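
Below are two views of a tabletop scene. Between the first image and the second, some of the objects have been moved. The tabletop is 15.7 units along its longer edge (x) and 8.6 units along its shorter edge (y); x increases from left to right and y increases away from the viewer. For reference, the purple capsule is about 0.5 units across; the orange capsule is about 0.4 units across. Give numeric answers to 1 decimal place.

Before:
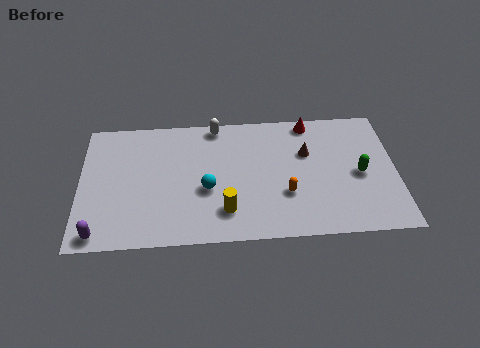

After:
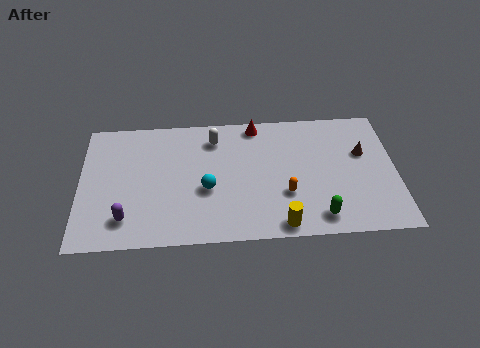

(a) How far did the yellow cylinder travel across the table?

2.9

The yellow cylinder was near (7.2, 2.0) before and (9.9, 0.9) after, so it travelled √(2.7² + 1.1²) ≈ 2.9 units.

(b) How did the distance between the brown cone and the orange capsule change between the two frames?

+1.7

Before: roughly 2.9 units apart; after: 4.6. That's 1.7 units further apart.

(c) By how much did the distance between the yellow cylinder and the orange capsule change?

-1.1

The distance was about 3.1 in the first image and 2.0 in the second, so they moved 1.1 units closer together.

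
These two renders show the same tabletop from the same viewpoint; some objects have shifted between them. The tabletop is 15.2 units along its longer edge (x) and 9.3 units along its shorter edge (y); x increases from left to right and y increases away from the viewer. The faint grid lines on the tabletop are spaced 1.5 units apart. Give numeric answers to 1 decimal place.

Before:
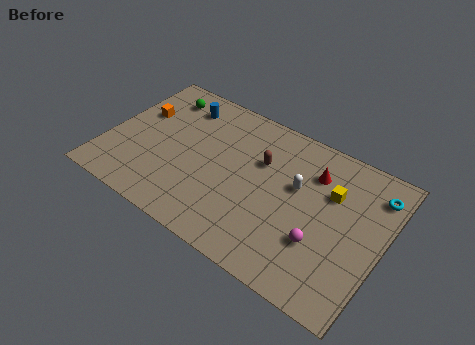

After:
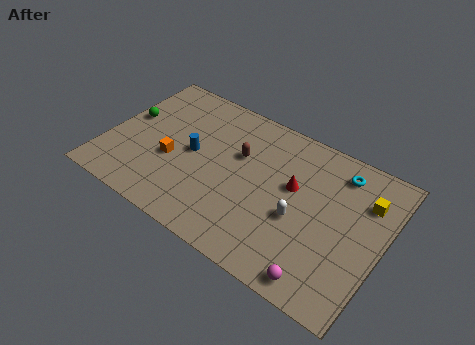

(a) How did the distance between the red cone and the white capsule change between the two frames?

+0.3

They were about 1.5 units apart before and 1.8 after — 0.3 units further apart.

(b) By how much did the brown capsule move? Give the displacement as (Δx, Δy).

(-1.2, -0.2)

The brown capsule started near (8.3, 6.1) and ended near (7.1, 5.9).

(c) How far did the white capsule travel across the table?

1.8

From (10.4, 5.6) to (10.8, 3.8), the white capsule covered √(0.4² + 1.8²) ≈ 1.8 units.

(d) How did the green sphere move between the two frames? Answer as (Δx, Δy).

(-1.4, -2.3)

The green sphere started near (2.3, 7.6) and ended near (0.9, 5.3).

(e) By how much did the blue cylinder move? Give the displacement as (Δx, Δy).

(1.2, -2.8)

The blue cylinder started near (3.5, 7.5) and ended near (4.7, 4.7).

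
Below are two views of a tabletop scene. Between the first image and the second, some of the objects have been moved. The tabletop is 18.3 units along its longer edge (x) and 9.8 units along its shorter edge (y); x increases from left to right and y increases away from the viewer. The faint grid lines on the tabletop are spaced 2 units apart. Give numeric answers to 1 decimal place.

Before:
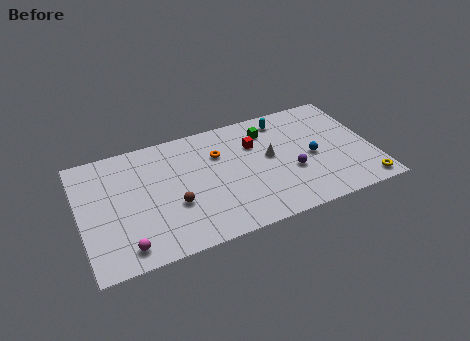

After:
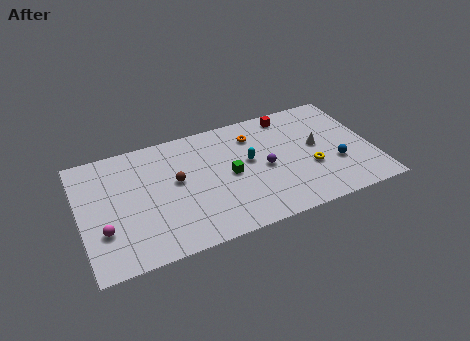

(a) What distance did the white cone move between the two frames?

3.0

From (11.9, 5.4) to (14.9, 5.3), the white cone covered √(3.0² + 0.1²) ≈ 3.0 units.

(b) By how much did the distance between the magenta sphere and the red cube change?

+3.2

The distance was about 10.2 in the first image and 13.4 in the second, so they moved 3.2 units further apart.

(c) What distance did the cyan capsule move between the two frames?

3.8

The cyan capsule was near (13.1, 8.3) before and (10.6, 5.5) after, so it travelled √(2.5² + 2.8²) ≈ 3.8 units.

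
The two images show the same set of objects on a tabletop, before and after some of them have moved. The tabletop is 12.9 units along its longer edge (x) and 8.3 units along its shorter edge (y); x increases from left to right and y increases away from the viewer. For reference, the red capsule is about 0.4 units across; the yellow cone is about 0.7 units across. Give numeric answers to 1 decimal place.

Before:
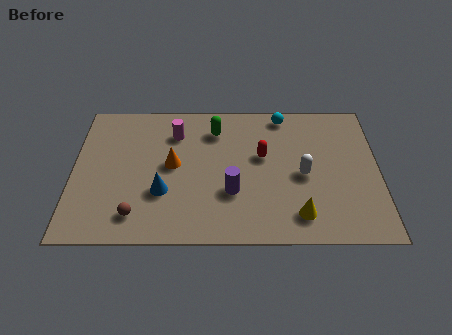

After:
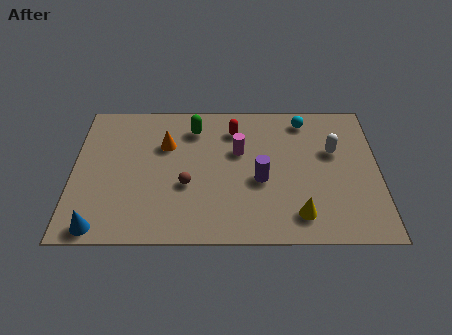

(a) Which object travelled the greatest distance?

the blue cone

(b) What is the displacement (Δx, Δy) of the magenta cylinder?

(2.7, -1.1)

From the two frames, the magenta cylinder sits at roughly (4.3, 6.3) before and (7.0, 5.2) after.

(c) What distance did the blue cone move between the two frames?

3.3

The blue cone was near (3.8, 2.8) before and (1.2, 0.8) after, so it travelled √(2.6² + 2.0²) ≈ 3.3 units.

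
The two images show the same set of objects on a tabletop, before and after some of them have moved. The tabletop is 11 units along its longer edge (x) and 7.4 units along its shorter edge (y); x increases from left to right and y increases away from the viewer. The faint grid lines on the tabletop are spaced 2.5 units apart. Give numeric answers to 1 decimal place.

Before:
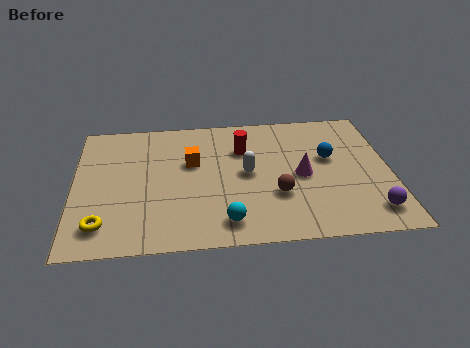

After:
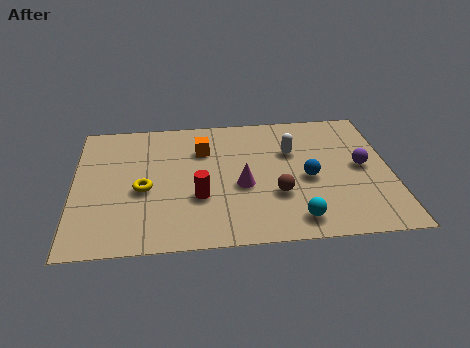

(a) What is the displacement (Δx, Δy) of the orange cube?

(0.4, 0.7)

From the two frames, the orange cube sits at roughly (4.1, 4.6) before and (4.5, 5.3) after.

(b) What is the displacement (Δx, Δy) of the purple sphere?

(-0.2, 2.5)

From the two frames, the purple sphere sits at roughly (10.2, 1.3) before and (10.0, 3.8) after.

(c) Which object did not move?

the brown sphere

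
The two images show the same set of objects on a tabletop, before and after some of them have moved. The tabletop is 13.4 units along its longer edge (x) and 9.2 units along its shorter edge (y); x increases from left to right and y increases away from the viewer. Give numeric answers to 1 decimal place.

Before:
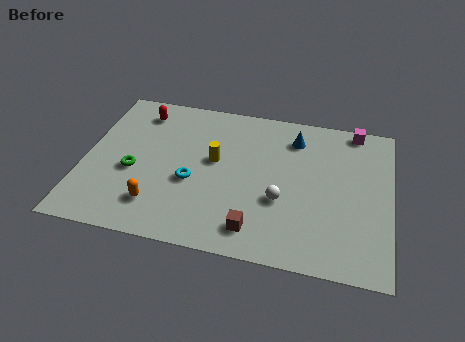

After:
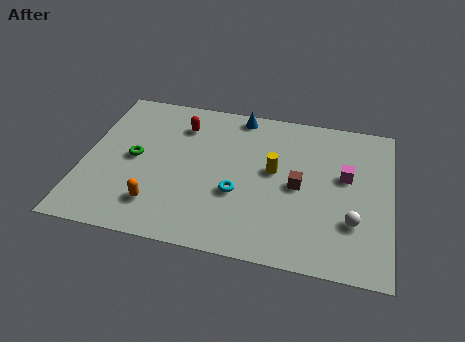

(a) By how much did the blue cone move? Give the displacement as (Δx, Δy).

(-2.5, 1.0)

From the two frames, the blue cone sits at roughly (9.1, 7.3) before and (6.6, 8.3) after.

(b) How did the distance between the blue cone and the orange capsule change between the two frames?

-0.7

They were about 7.8 units apart before and 7.1 after — 0.7 units closer together.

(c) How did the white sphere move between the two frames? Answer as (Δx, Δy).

(3.1, -0.6)

From the two frames, the white sphere sits at roughly (8.7, 3.4) before and (11.8, 2.8) after.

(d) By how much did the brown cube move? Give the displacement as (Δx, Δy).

(1.7, 2.9)

The brown cube started near (7.7, 1.5) and ended near (9.4, 4.4).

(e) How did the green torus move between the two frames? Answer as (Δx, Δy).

(0.0, 0.8)

The green torus started near (2.2, 3.8) and ended near (2.2, 4.6).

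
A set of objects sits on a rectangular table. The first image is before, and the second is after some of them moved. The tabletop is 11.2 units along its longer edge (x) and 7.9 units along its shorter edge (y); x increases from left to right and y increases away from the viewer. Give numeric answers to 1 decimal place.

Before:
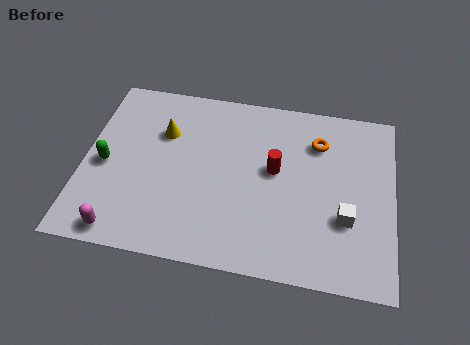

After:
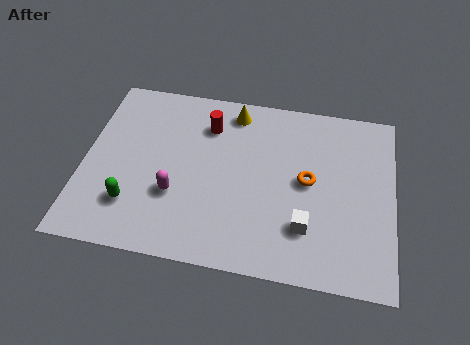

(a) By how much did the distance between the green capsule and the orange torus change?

-1.4

They were about 7.9 units apart before and 6.5 after — 1.4 units closer together.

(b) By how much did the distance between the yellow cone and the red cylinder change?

-3.0

Before: roughly 4.2 units apart; after: 1.2. That's 3.0 units closer together.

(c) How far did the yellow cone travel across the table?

2.9

The yellow cone was near (2.8, 5.4) before and (5.3, 6.8) after, so it travelled √(2.5² + 1.4²) ≈ 2.9 units.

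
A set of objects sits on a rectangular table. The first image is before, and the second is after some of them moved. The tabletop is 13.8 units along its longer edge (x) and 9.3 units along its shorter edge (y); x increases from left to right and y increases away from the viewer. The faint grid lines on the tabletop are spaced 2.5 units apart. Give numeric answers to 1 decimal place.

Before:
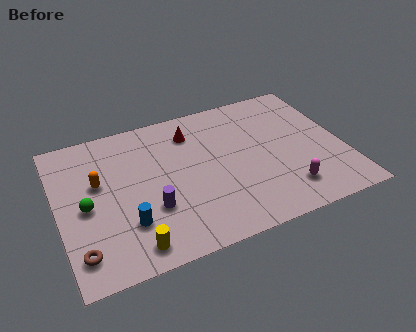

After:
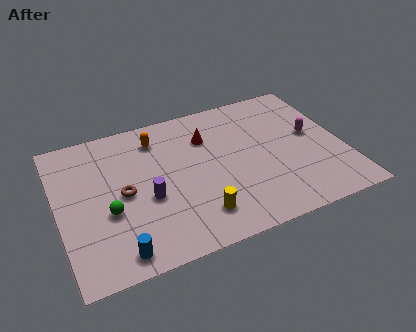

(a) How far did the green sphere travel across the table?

1.2

The green sphere was near (1.3, 4.3) before and (2.3, 3.6) after, so it travelled √(1.0² + 0.7²) ≈ 1.2 units.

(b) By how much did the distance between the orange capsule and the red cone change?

-2.5

The distance was about 5.0 in the first image and 2.5 in the second, so they moved 2.5 units closer together.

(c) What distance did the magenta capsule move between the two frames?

3.6

The magenta capsule moved from about (10.7, 1.9) to (12.4, 5.1), a distance of √(1.7² + 3.2²) ≈ 3.6.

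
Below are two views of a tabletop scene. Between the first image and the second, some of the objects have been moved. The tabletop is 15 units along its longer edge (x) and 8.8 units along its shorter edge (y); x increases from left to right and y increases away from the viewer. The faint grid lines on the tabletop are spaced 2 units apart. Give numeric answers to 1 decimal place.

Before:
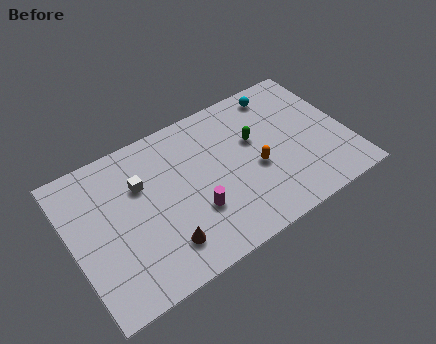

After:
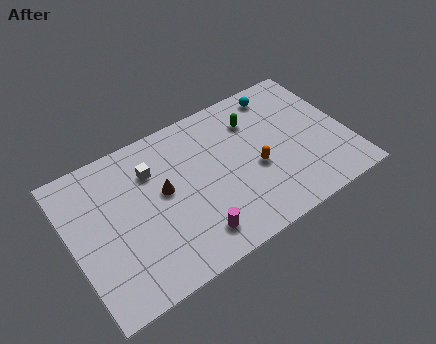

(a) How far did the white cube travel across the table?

0.9

The white cube moved from about (3.9, 5.9) to (4.6, 6.4), a distance of √(0.7² + 0.5²) ≈ 0.9.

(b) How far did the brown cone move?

3.0

The brown cone moved from about (4.5, 1.9) to (5.0, 4.9), a distance of √(0.5² + 3.0²) ≈ 3.0.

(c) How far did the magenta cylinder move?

1.3

The magenta cylinder was near (6.4, 2.9) before and (6.1, 1.6) after, so it travelled √(0.3² + 1.3²) ≈ 1.3 units.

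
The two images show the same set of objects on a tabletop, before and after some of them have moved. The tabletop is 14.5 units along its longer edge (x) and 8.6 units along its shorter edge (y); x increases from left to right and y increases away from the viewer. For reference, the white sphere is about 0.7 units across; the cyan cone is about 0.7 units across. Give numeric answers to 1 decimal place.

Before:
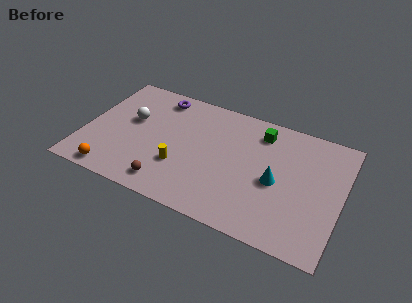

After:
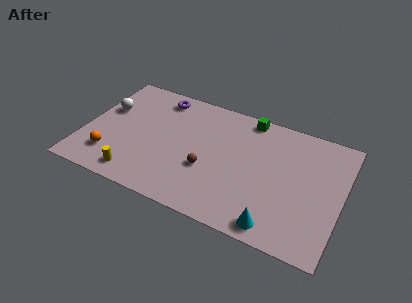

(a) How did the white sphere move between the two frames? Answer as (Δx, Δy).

(-1.5, 0.3)

From the two frames, the white sphere sits at roughly (2.5, 5.1) before and (1.0, 5.4) after.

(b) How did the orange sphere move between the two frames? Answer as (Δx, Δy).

(-0.3, 1.1)

The orange sphere was at about (2.0, 0.9) and moved to about (1.7, 2.0).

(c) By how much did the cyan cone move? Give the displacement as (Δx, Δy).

(0.3, -2.9)

The cyan cone was at about (10.9, 3.9) and moved to about (11.2, 1.0).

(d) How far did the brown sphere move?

2.8

From (5.1, 1.3) to (7.1, 3.2), the brown sphere covered √(2.0² + 1.9²) ≈ 2.8 units.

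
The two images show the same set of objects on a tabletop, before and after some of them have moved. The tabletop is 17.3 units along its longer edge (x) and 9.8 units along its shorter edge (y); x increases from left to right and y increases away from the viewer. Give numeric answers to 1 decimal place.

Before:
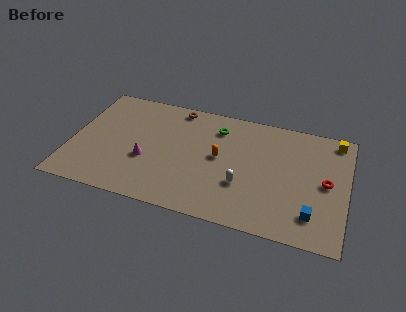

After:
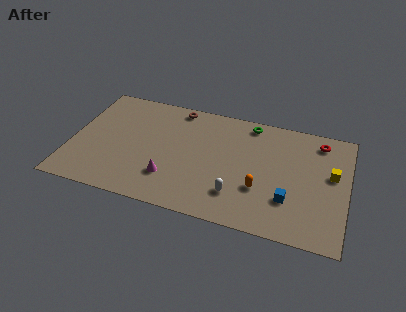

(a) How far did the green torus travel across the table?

2.2

From (9.0, 7.7) to (11.0, 8.7), the green torus covered √(2.0² + 1.0²) ≈ 2.2 units.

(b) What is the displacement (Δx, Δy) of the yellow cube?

(-0.1, -3.0)

The yellow cube started near (16.4, 8.7) and ended near (16.3, 5.7).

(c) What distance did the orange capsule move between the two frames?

3.3

The orange capsule moved from about (9.3, 5.2) to (12.0, 3.3), a distance of √(2.7² + 1.9²) ≈ 3.3.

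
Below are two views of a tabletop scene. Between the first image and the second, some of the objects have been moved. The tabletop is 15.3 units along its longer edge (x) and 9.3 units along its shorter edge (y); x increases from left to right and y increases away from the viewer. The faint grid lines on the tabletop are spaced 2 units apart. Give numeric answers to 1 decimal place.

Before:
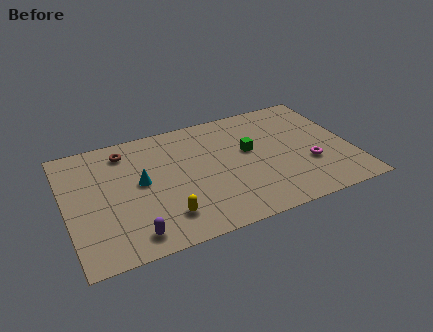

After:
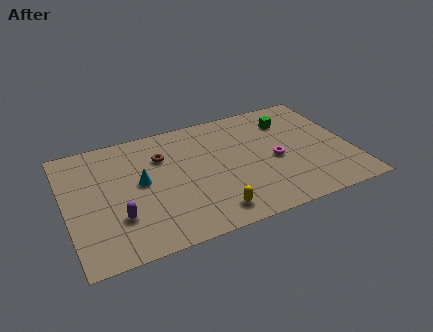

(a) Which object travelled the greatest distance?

the green cube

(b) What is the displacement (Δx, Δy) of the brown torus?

(1.9, -1.1)

From the two frames, the brown torus sits at roughly (3.4, 7.7) before and (5.3, 6.6) after.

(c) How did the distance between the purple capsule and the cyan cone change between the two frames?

-1.2

The distance was about 3.8 in the first image and 2.6 in the second, so they moved 1.2 units closer together.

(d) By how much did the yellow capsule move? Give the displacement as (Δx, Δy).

(2.4, -0.6)

The yellow capsule was at about (5.0, 2.0) and moved to about (7.4, 1.4).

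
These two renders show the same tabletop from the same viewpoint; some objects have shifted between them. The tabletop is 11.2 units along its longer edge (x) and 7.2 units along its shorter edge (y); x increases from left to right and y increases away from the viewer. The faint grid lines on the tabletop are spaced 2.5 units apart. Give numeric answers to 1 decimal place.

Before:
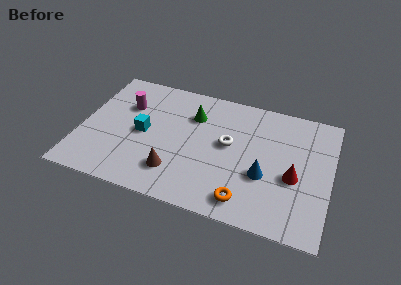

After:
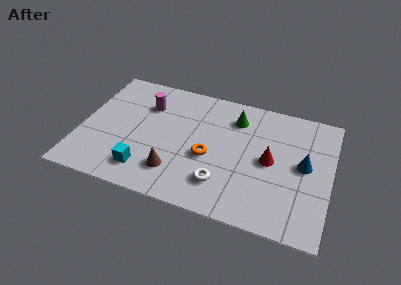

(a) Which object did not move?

the brown cone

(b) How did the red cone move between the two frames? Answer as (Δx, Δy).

(-1.1, 0.6)

From the two frames, the red cone sits at roughly (9.6, 3.0) before and (8.5, 3.6) after.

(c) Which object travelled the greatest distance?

the orange torus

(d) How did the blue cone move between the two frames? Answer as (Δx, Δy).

(1.7, 1.1)

The blue cone started near (8.3, 2.7) and ended near (10.0, 3.8).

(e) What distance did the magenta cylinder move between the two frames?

0.9

The magenta cylinder was near (1.9, 4.9) before and (2.8, 5.2) after, so it travelled √(0.9² + 0.3²) ≈ 0.9 units.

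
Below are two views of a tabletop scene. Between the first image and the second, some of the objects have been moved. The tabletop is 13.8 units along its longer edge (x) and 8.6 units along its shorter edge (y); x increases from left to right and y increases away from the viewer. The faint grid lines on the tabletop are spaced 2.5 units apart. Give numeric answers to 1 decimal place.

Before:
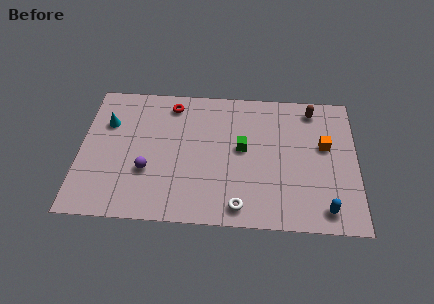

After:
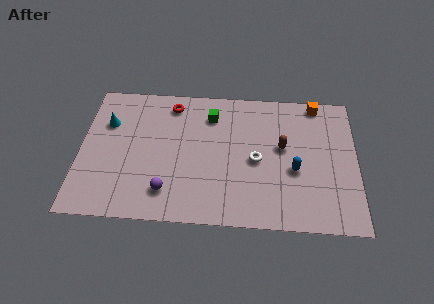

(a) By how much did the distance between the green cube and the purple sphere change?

+0.3

They were about 5.0 units apart before and 5.3 after — 0.3 units further apart.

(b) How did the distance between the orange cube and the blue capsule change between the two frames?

+0.5

They were about 3.9 units apart before and 4.4 after — 0.5 units further apart.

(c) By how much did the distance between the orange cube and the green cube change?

+1.3

They were about 4.1 units apart before and 5.4 after — 1.3 units further apart.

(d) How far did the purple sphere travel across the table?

1.6

From (3.4, 3.0) to (4.4, 1.8), the purple sphere covered √(1.0² + 1.2²) ≈ 1.6 units.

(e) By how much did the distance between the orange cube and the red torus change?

-0.7

They were about 8.0 units apart before and 7.3 after — 0.7 units closer together.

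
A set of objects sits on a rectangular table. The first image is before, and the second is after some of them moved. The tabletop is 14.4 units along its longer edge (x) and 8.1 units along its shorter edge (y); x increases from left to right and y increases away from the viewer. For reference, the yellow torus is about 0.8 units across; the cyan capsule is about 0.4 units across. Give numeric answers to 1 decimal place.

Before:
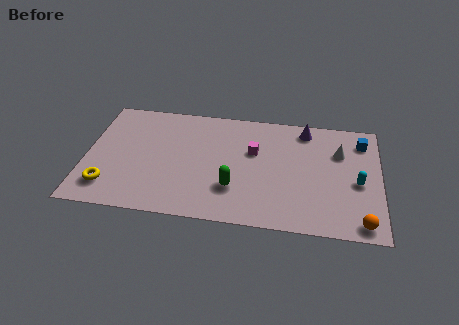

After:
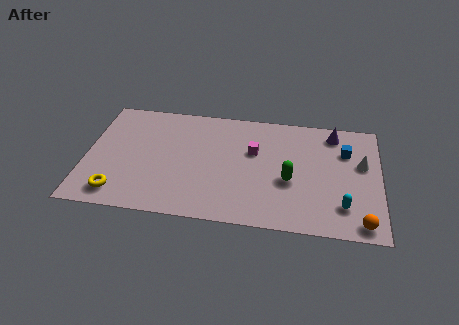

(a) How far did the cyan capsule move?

1.8

From (13.3, 3.6) to (12.6, 1.9), the cyan capsule covered √(0.7² + 1.7²) ≈ 1.8 units.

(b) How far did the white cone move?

1.3

The white cone moved from about (12.4, 5.6) to (13.5, 4.9), a distance of √(1.1² + 0.7²) ≈ 1.3.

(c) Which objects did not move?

the magenta cube and the orange sphere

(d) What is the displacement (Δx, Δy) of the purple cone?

(1.4, -0.1)

From the two frames, the purple cone sits at roughly (10.7, 7.0) before and (12.1, 6.9) after.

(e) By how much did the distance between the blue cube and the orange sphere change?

-0.7

Before: roughly 5.6 units apart; after: 4.9. That's 0.7 units closer together.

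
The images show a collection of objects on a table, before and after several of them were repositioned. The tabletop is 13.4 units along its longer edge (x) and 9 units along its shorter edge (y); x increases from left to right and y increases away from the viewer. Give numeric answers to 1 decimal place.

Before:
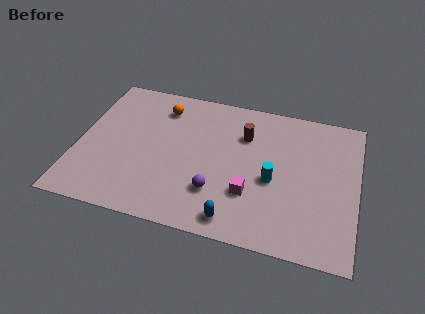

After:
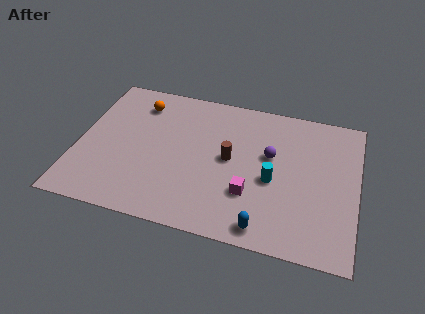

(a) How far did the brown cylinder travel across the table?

1.8

The brown cylinder was near (7.9, 6.4) before and (7.3, 4.7) after, so it travelled √(0.6² + 1.7²) ≈ 1.8 units.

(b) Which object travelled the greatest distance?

the purple sphere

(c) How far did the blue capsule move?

1.4

The blue capsule moved from about (7.8, 1.1) to (9.2, 1.0), a distance of √(1.4² + 0.1²) ≈ 1.4.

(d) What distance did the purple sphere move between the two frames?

3.8

The purple sphere was near (6.8, 2.5) before and (9.2, 5.4) after, so it travelled √(2.4² + 2.9²) ≈ 3.8 units.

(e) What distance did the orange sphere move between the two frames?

1.1

From (3.8, 7.2) to (2.7, 7.2), the orange sphere covered √(1.1² + 0.0²) ≈ 1.1 units.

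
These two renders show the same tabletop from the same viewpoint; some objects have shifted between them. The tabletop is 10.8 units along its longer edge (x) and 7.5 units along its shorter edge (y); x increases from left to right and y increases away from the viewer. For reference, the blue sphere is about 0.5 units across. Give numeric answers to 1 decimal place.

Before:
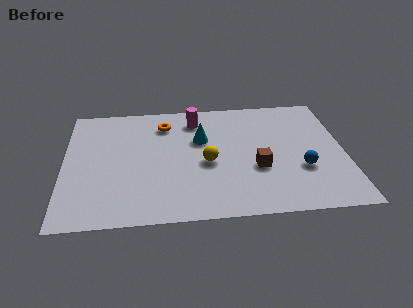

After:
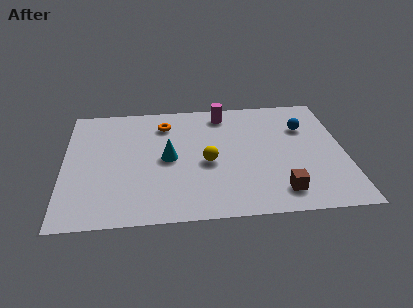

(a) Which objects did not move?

the yellow sphere and the orange torus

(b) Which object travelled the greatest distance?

the blue sphere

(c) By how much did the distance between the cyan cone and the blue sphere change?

+1.1

Before: roughly 4.4 units apart; after: 5.5. That's 1.1 units further apart.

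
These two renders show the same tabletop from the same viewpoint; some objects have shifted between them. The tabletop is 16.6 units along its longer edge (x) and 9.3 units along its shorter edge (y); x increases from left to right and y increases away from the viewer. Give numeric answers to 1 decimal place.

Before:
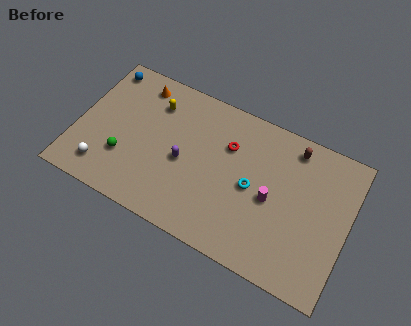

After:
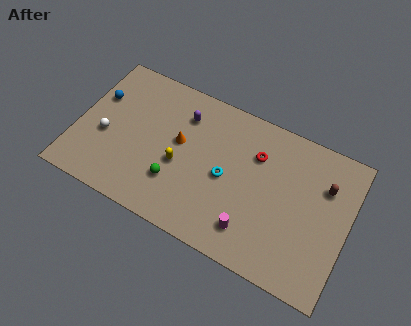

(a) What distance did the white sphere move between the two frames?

2.1

The white sphere was near (2.0, 1.7) before and (1.8, 3.8) after, so it travelled √(0.2² + 2.1²) ≈ 2.1 units.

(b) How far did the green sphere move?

3.2

From (3.1, 2.9) to (6.3, 2.7), the green sphere covered √(3.2² + 0.2²) ≈ 3.2 units.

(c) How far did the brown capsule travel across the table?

2.6

From (12.9, 8.0) to (15.0, 6.5), the brown capsule covered √(2.1² + 1.5²) ≈ 2.6 units.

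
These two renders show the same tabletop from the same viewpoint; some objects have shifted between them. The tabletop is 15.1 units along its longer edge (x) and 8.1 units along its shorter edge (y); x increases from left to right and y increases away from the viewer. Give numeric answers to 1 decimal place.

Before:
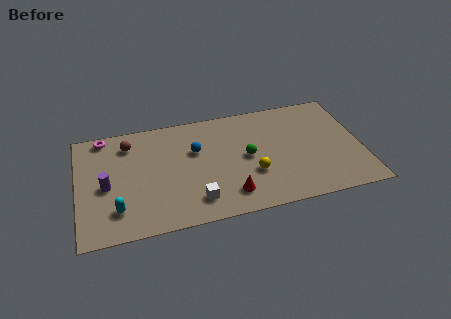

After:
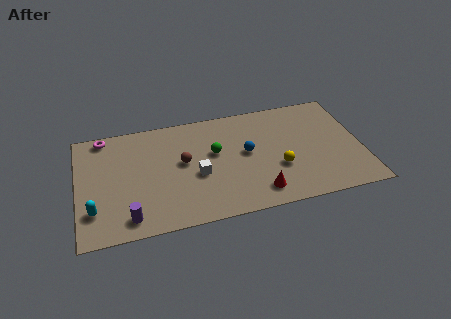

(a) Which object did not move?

the magenta torus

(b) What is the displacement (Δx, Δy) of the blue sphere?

(2.7, -0.8)

The blue sphere started near (6.3, 5.2) and ended near (9.0, 4.4).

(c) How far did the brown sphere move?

3.4

From (2.8, 6.5) to (5.6, 4.5), the brown sphere covered √(2.8² + 2.0²) ≈ 3.4 units.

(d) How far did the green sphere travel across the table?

1.8

From (9.0, 4.1) to (7.3, 4.8), the green sphere covered √(1.7² + 0.7²) ≈ 1.8 units.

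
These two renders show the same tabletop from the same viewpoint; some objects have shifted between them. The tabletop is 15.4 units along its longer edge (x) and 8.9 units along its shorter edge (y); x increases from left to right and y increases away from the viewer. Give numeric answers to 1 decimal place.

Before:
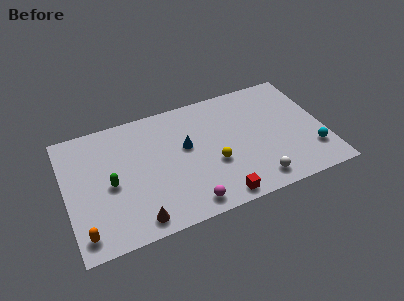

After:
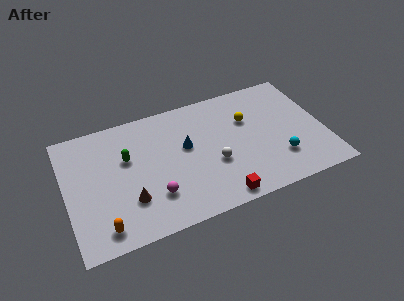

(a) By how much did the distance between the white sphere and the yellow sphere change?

+0.3

The distance was about 3.1 in the first image and 3.4 in the second, so they moved 0.3 units further apart.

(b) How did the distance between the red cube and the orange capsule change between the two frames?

-1.1

Before: roughly 7.9 units apart; after: 6.8. That's 1.1 units closer together.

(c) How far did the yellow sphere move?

3.4

The yellow sphere was near (8.7, 3.4) before and (11.0, 5.9) after, so it travelled √(2.3² + 2.5²) ≈ 3.4 units.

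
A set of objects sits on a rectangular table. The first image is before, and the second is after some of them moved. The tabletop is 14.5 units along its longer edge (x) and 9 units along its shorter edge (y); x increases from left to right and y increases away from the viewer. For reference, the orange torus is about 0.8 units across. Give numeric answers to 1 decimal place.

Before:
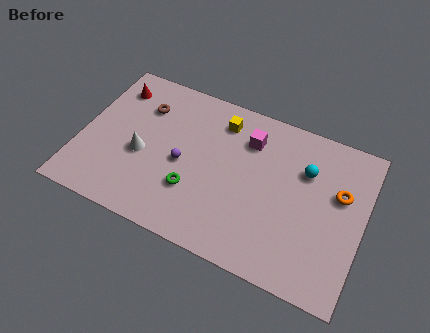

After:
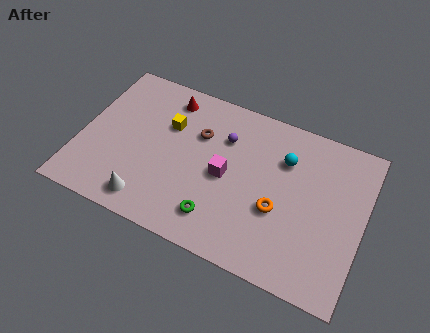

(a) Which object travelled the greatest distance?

the orange torus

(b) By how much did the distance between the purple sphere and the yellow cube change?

-0.7

Before: roughly 3.6 units apart; after: 2.9. That's 0.7 units closer together.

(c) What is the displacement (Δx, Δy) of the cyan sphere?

(-1.1, 0.2)

The cyan sphere started near (11.4, 6.2) and ended near (10.3, 6.4).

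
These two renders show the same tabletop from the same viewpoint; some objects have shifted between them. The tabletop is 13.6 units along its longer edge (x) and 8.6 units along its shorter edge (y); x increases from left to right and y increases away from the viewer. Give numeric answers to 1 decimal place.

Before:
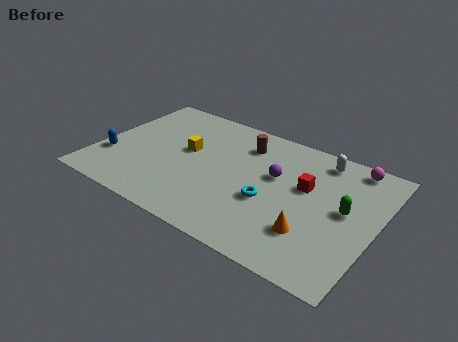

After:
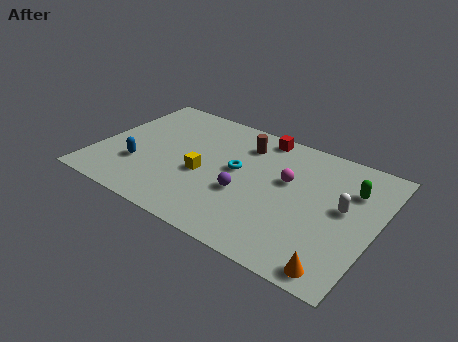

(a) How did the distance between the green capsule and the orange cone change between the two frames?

+2.6

The distance was about 2.6 in the first image and 5.2 in the second, so they moved 2.6 units further apart.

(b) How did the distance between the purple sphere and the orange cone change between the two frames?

+1.9

Before: roughly 3.6 units apart; after: 5.5. That's 1.9 units further apart.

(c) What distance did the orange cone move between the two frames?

2.1

The orange cone moved from about (10.8, 2.4) to (12.3, 0.9), a distance of √(1.5² + 1.5²) ≈ 2.1.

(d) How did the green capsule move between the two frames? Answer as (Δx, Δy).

(0.1, 1.5)

The green capsule started near (12.1, 4.6) and ended near (12.2, 6.1).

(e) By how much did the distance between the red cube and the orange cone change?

+5.4

The distance was about 2.9 in the first image and 8.3 in the second, so they moved 5.4 units further apart.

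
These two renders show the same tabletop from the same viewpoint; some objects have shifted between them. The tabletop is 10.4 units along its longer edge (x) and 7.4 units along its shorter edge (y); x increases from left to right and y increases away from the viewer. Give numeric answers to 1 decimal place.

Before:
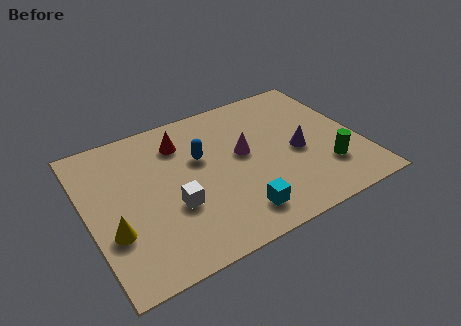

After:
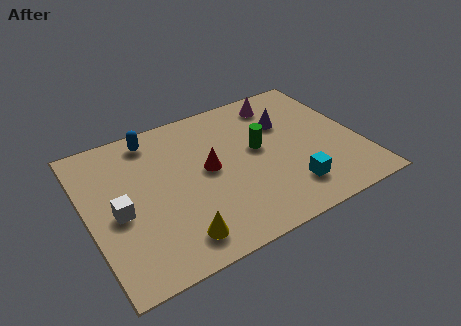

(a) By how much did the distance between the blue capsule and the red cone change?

+1.8

Before: roughly 1.3 units apart; after: 3.1. That's 1.8 units further apart.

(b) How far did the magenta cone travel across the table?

2.8

The magenta cone moved from about (6.0, 4.1) to (7.8, 6.2), a distance of √(1.8² + 2.1²) ≈ 2.8.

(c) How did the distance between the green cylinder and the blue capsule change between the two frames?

-0.8

Before: roughly 5.2 units apart; after: 4.4. That's 0.8 units closer together.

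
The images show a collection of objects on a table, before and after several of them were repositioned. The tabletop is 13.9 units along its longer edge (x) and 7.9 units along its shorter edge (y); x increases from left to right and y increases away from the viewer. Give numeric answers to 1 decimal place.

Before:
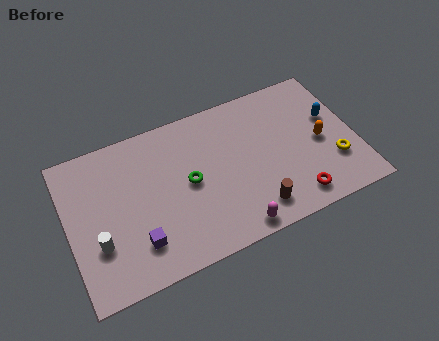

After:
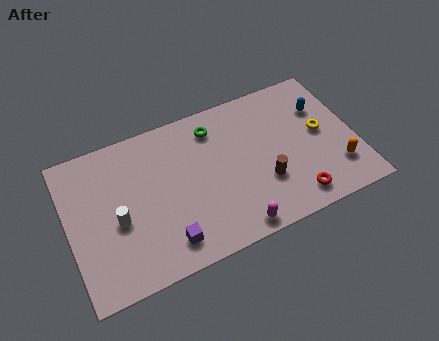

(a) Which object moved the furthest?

the green torus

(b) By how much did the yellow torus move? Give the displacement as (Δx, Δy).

(-0.4, 1.8)

The yellow torus was at about (12.7, 2.4) and moved to about (12.3, 4.2).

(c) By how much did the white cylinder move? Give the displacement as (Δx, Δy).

(1.0, 0.8)

From the two frames, the white cylinder sits at roughly (1.3, 2.6) before and (2.3, 3.4) after.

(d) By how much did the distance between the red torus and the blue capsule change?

+0.4

They were about 4.3 units apart before and 4.7 after — 0.4 units further apart.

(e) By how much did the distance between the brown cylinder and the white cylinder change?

-0.5

Before: roughly 7.5 units apart; after: 7.0. That's 0.5 units closer together.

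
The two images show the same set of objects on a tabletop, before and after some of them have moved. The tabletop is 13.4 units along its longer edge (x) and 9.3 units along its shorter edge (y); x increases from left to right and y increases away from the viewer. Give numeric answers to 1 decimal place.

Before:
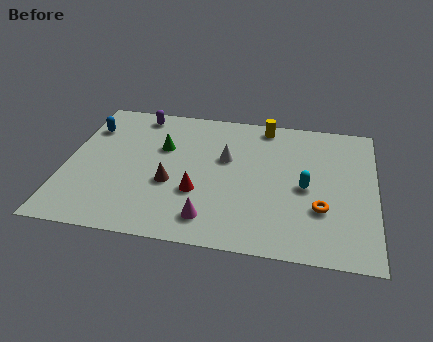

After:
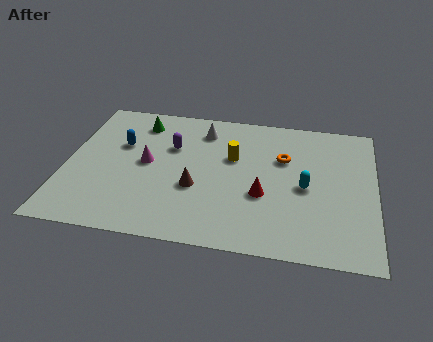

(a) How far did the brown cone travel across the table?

1.1

The brown cone was near (4.6, 3.6) before and (5.7, 3.5) after, so it travelled √(1.1² + 0.1²) ≈ 1.1 units.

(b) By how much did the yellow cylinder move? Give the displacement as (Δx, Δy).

(-1.3, -2.5)

From the two frames, the yellow cylinder sits at roughly (8.5, 8.3) before and (7.2, 5.8) after.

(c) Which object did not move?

the cyan capsule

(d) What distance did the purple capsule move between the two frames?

2.6

From (2.9, 8.2) to (4.5, 6.1), the purple capsule covered √(1.6² + 2.1²) ≈ 2.6 units.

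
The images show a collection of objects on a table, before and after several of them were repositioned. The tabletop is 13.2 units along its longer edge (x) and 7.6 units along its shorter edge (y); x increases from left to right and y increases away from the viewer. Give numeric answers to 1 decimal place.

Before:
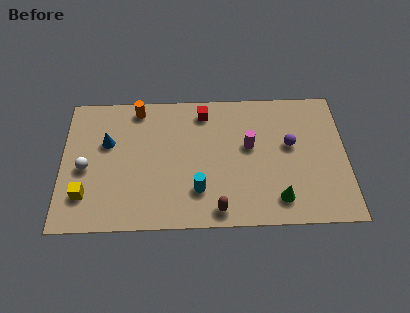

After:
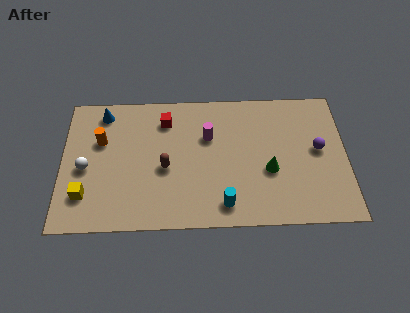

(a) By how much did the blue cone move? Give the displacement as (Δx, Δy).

(-0.2, 1.7)

The blue cone started near (2.1, 4.8) and ended near (1.9, 6.5).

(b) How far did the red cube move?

1.8

The red cube moved from about (6.6, 6.4) to (4.8, 6.0), a distance of √(1.8² + 0.4²) ≈ 1.8.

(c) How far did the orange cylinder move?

2.5

From (3.5, 6.7) to (1.8, 4.9), the orange cylinder covered √(1.7² + 1.8²) ≈ 2.5 units.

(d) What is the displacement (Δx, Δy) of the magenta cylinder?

(-1.9, 0.6)

From the two frames, the magenta cylinder sits at roughly (8.7, 4.4) before and (6.8, 5.0) after.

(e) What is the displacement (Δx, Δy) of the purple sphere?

(1.3, -0.3)

The purple sphere started near (10.6, 4.4) and ended near (11.9, 4.1).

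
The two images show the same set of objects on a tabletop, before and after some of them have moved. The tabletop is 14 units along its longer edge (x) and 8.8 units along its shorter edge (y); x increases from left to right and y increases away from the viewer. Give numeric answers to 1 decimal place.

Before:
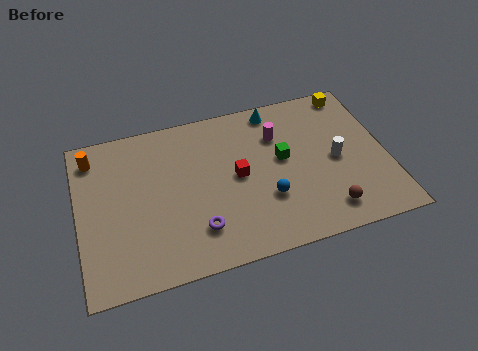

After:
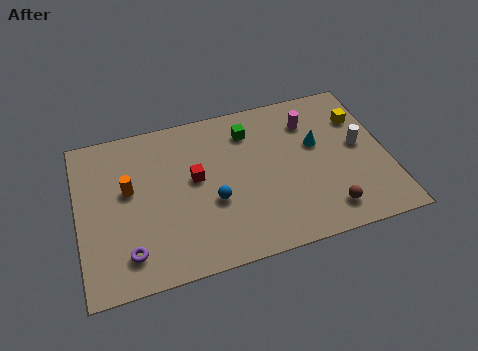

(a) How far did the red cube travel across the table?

1.9

From (7.2, 4.5) to (5.3, 4.9), the red cube covered √(1.9² + 0.4²) ≈ 1.9 units.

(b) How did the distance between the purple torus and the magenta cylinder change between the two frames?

+4.1

Before: roughly 5.8 units apart; after: 9.9. That's 4.1 units further apart.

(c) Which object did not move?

the brown sphere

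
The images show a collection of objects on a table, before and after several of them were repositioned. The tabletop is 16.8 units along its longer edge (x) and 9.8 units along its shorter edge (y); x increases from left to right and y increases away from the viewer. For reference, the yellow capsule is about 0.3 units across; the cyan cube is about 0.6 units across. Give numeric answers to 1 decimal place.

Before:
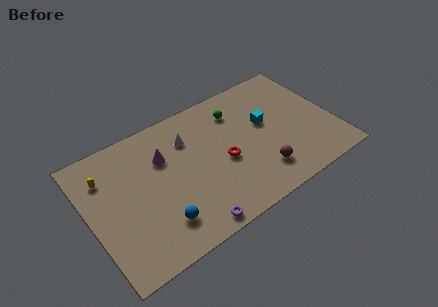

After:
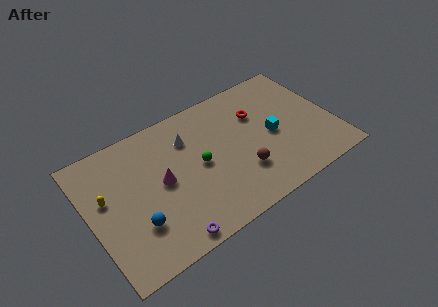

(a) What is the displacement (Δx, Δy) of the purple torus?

(-1.6, 0.0)

The purple torus started near (6.2, 0.9) and ended near (4.6, 0.9).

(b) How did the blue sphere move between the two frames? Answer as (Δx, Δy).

(-1.5, 0.7)

From the two frames, the blue sphere sits at roughly (4.3, 2.2) before and (2.8, 2.9) after.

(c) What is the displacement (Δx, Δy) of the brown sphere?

(-1.2, 0.7)

The brown sphere started near (11.3, 2.2) and ended near (10.1, 2.9).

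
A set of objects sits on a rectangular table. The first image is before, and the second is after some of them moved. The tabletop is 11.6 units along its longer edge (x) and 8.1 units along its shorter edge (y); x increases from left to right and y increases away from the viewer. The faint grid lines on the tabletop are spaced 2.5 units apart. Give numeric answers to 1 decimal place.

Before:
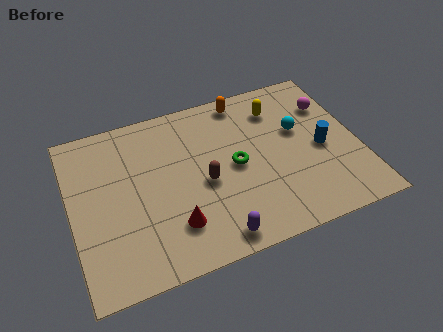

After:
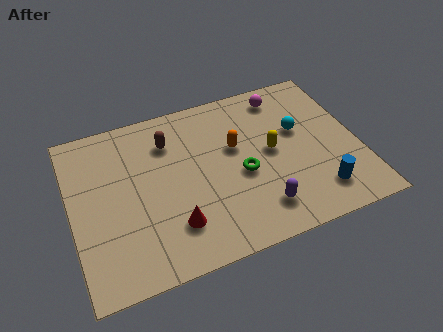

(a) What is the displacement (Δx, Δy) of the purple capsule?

(1.9, 0.7)

From the two frames, the purple capsule sits at roughly (5.4, 0.9) before and (7.3, 1.6) after.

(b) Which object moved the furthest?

the brown capsule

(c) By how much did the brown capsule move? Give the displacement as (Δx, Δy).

(-1.2, 2.5)

From the two frames, the brown capsule sits at roughly (5.3, 3.6) before and (4.1, 6.1) after.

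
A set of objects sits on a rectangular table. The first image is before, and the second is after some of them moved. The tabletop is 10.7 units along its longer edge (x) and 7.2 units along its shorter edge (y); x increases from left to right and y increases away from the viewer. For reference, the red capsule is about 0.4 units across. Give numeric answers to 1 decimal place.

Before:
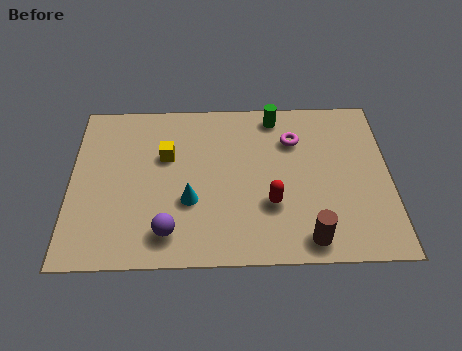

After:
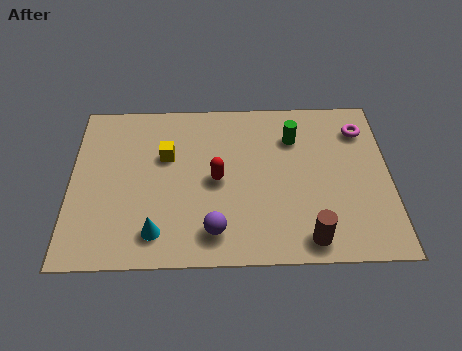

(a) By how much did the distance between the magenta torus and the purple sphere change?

+0.9

They were about 5.7 units apart before and 6.6 after — 0.9 units further apart.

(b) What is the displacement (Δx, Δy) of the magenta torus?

(2.3, 0.4)

From the two frames, the magenta torus sits at roughly (7.5, 5.2) before and (9.8, 5.6) after.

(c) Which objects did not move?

the brown cylinder and the yellow cube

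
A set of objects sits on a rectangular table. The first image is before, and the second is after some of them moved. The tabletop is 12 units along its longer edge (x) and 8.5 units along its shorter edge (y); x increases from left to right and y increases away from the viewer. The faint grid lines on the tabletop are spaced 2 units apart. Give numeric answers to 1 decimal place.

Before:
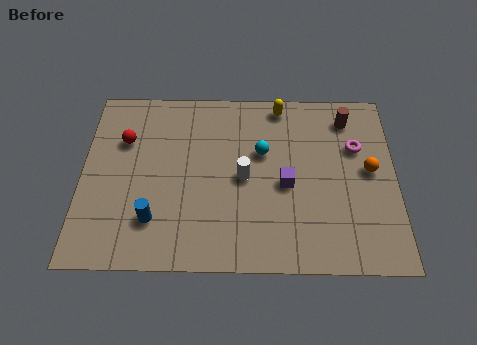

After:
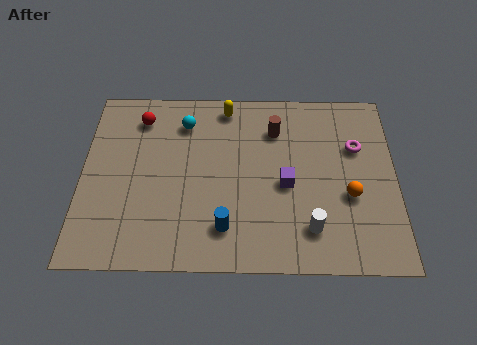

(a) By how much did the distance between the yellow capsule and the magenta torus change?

+1.8

The distance was about 3.5 in the first image and 5.3 in the second, so they moved 1.8 units further apart.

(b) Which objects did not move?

the purple cube and the magenta torus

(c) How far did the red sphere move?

1.3

From (1.6, 5.8) to (2.2, 6.9), the red sphere covered √(0.6² + 1.1²) ≈ 1.3 units.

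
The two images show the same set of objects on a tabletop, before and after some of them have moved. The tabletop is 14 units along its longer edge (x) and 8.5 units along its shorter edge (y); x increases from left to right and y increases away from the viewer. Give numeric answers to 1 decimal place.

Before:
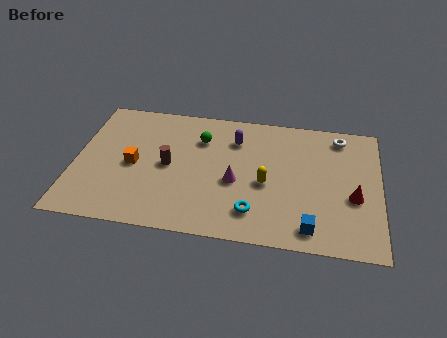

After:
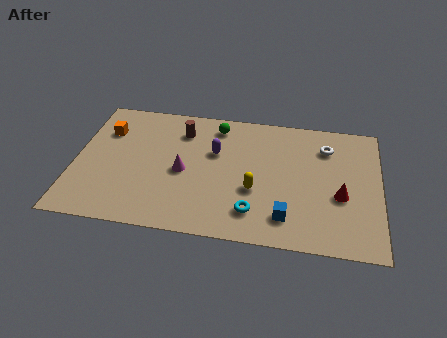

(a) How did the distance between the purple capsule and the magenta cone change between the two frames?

-0.7

They were about 2.8 units apart before and 2.1 after — 0.7 units closer together.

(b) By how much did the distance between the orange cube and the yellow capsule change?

+1.5

The distance was about 6.1 in the first image and 7.6 in the second, so they moved 1.5 units further apart.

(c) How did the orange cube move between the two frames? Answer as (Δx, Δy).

(-1.4, 2.1)

The orange cube started near (2.7, 4.0) and ended near (1.3, 6.1).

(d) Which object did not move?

the cyan torus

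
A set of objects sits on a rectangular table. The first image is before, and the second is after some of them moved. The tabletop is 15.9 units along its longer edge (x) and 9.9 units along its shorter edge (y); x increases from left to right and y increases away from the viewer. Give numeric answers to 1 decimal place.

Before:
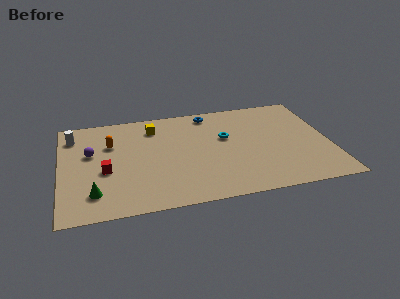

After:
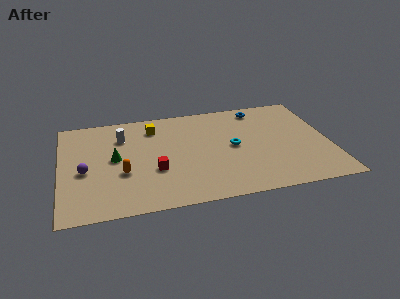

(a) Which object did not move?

the yellow cube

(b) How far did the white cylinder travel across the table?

3.0

From (0.8, 7.9) to (3.7, 7.3), the white cylinder covered √(2.9² + 0.6²) ≈ 3.0 units.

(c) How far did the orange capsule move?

3.1

From (3.0, 6.7) to (3.6, 3.7), the orange capsule covered √(0.6² + 3.0²) ≈ 3.1 units.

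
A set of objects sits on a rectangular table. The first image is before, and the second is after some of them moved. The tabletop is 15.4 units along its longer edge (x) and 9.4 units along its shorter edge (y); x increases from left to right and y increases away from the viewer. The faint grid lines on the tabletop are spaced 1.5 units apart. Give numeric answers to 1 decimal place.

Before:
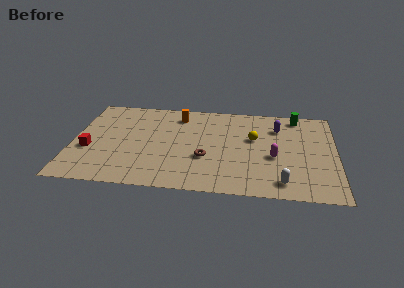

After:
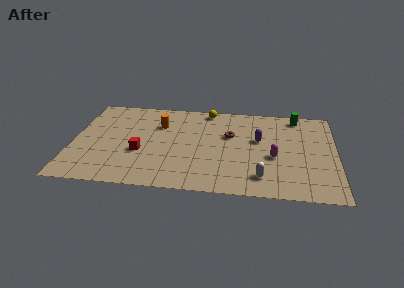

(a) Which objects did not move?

the magenta capsule and the green cylinder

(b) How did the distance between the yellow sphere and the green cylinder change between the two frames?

+1.7

Before: roughly 3.6 units apart; after: 5.3. That's 1.7 units further apart.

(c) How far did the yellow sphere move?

4.0

The yellow sphere was near (10.6, 5.7) before and (7.8, 8.5) after, so it travelled √(2.8² + 2.8²) ≈ 4.0 units.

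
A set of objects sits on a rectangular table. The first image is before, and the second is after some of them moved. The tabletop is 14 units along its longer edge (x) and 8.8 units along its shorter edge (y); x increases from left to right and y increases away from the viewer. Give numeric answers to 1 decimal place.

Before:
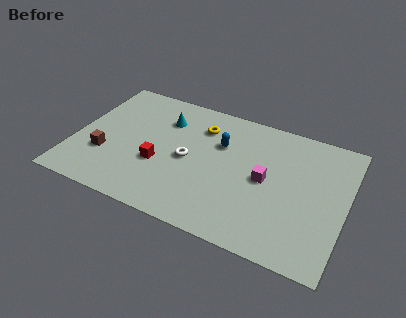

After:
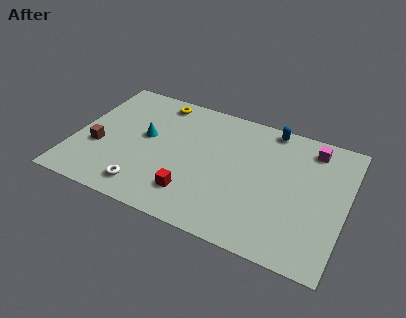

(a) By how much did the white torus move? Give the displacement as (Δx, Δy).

(-1.9, -2.8)

From the two frames, the white torus sits at roughly (5.9, 4.2) before and (4.0, 1.4) after.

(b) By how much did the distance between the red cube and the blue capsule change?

+3.0

The distance was about 3.9 in the first image and 6.9 in the second, so they moved 3.0 units further apart.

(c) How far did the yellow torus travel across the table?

2.6

The yellow torus moved from about (6.3, 6.7) to (3.9, 7.7), a distance of √(2.4² + 1.0²) ≈ 2.6.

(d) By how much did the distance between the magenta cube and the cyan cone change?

+2.9

They were about 5.9 units apart before and 8.8 after — 2.9 units further apart.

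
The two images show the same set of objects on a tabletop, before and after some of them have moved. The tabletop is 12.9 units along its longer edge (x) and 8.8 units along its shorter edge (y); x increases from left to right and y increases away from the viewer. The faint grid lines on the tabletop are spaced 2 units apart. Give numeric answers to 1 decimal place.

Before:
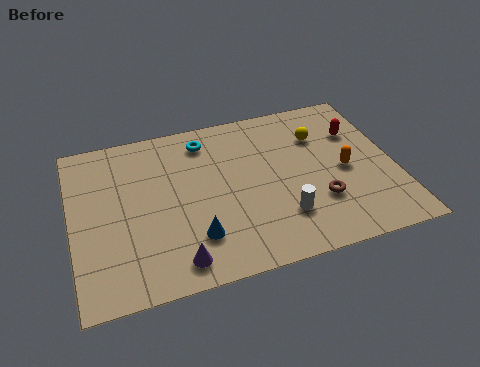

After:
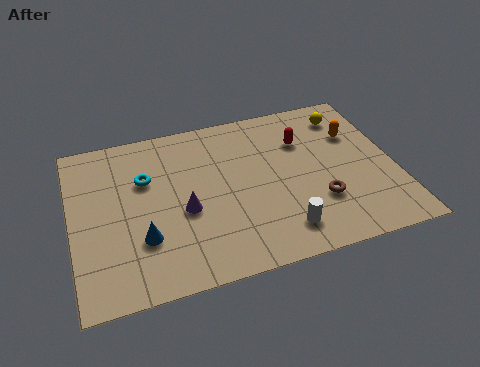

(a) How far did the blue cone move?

2.1

From (4.7, 2.2) to (2.7, 2.7), the blue cone covered √(2.0² + 0.5²) ≈ 2.1 units.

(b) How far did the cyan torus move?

2.9

The cyan torus moved from about (5.5, 7.3) to (3.0, 5.8), a distance of √(2.5² + 1.5²) ≈ 2.9.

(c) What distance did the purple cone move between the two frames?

2.5

The purple cone moved from about (3.9, 1.2) to (4.4, 3.7), a distance of √(0.5² + 2.5²) ≈ 2.5.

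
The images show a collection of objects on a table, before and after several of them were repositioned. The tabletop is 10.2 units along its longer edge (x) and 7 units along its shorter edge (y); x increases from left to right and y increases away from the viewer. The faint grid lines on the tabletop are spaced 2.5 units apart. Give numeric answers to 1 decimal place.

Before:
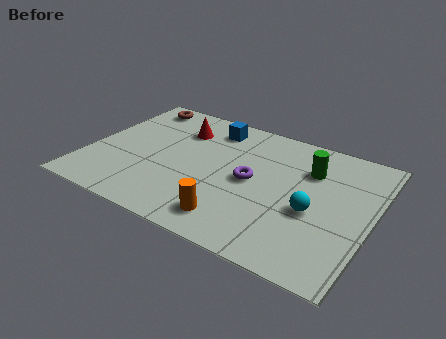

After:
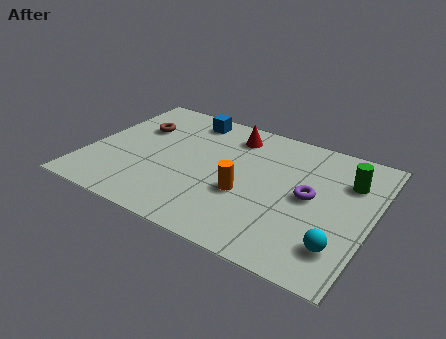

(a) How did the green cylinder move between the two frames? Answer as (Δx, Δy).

(1.4, 0.0)

The green cylinder started near (7.8, 5.0) and ended near (9.2, 5.0).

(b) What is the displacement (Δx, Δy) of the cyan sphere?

(1.1, -1.3)

The cyan sphere started near (8.2, 2.9) and ended near (9.3, 1.6).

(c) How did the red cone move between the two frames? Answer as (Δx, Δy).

(1.9, 0.5)

The red cone started near (3.0, 5.2) and ended near (4.9, 5.7).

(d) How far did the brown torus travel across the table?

1.4

The brown torus moved from about (1.2, 6.1) to (1.5, 4.7), a distance of √(0.3² + 1.4²) ≈ 1.4.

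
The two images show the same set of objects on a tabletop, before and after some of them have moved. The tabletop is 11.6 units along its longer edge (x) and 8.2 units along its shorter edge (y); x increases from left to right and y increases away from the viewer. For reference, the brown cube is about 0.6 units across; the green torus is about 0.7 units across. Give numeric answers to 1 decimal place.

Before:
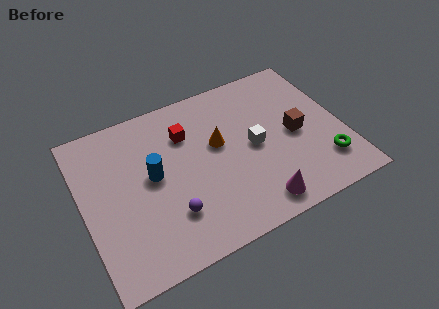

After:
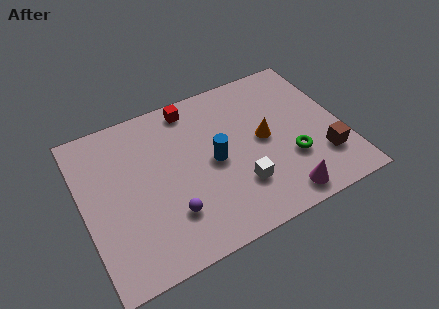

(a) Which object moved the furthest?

the blue cylinder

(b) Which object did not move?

the purple sphere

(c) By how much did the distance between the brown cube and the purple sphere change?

+0.8

They were about 6.1 units apart before and 6.9 after — 0.8 units further apart.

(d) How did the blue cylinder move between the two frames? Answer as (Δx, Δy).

(2.7, -0.4)

The blue cylinder was at about (3.1, 4.4) and moved to about (5.8, 4.0).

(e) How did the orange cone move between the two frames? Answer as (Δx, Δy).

(2.0, -0.6)

From the two frames, the orange cone sits at roughly (6.1, 4.8) before and (8.1, 4.2) after.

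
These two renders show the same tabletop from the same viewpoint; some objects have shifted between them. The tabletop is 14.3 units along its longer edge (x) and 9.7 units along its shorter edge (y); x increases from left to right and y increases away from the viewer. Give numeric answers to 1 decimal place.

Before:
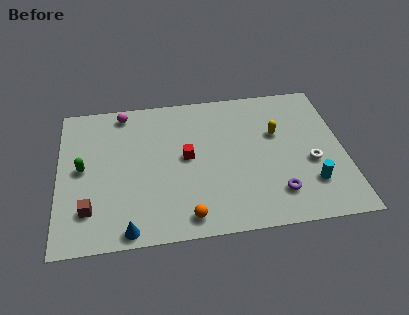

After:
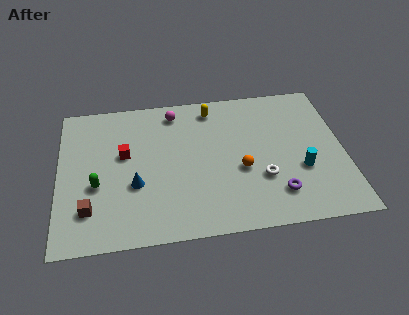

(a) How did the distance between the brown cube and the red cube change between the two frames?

-1.8

Before: roughly 5.6 units apart; after: 3.8. That's 1.8 units closer together.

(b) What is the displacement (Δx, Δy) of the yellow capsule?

(-3.2, 2.2)

The yellow capsule started near (11.0, 6.1) and ended near (7.8, 8.3).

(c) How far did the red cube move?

3.2

The red cube was near (6.4, 5.1) before and (3.3, 5.7) after, so it travelled √(3.1² + 0.6²) ≈ 3.2 units.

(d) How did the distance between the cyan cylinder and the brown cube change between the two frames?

-0.3

The distance was about 11.0 in the first image and 10.7 in the second, so they moved 0.3 units closer together.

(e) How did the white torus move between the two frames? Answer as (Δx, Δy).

(-2.5, -0.7)

The white torus started near (12.6, 3.9) and ended near (10.1, 3.2).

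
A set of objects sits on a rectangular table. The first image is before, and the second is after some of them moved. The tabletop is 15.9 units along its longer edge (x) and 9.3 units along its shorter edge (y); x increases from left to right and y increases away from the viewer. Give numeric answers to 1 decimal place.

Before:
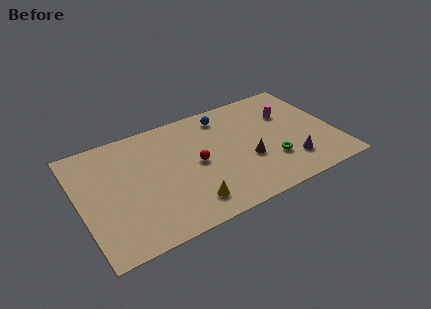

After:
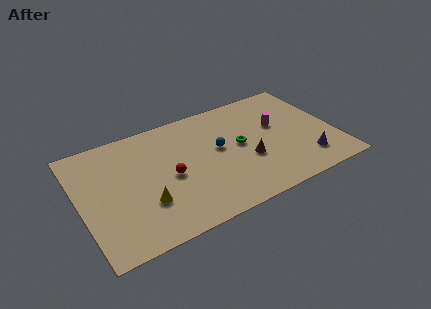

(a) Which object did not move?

the brown cone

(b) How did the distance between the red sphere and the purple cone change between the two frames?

+2.5

They were about 6.1 units apart before and 8.6 after — 2.5 units further apart.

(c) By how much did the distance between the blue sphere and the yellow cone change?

-1.4

The distance was about 6.8 in the first image and 5.4 in the second, so they moved 1.4 units closer together.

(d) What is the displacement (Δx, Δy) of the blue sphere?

(-0.7, -2.6)

The blue sphere was at about (9.4, 7.8) and moved to about (8.7, 5.2).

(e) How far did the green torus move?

2.7

The green torus moved from about (11.7, 2.8) to (10.0, 4.9), a distance of √(1.7² + 2.1²) ≈ 2.7.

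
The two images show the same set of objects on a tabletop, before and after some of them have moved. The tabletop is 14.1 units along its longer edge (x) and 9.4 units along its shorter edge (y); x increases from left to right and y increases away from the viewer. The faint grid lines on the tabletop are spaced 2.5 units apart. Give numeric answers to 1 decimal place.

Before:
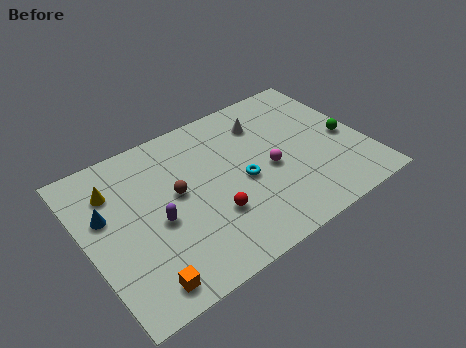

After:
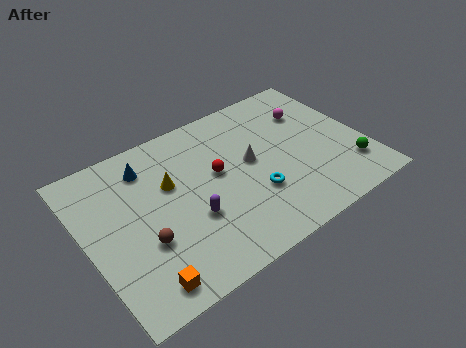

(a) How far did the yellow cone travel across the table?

2.9

The yellow cone moved from about (1.7, 7.0) to (4.4, 5.9), a distance of √(2.7² + 1.1²) ≈ 2.9.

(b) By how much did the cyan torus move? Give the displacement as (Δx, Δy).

(0.4, -1.1)

From the two frames, the cyan torus sits at roughly (7.8, 4.2) before and (8.2, 3.1) after.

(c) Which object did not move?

the orange cube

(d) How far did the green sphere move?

2.0

The green sphere was near (13.2, 4.2) before and (13.0, 2.2) after, so it travelled √(0.2² + 2.0²) ≈ 2.0 units.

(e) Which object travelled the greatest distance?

the magenta sphere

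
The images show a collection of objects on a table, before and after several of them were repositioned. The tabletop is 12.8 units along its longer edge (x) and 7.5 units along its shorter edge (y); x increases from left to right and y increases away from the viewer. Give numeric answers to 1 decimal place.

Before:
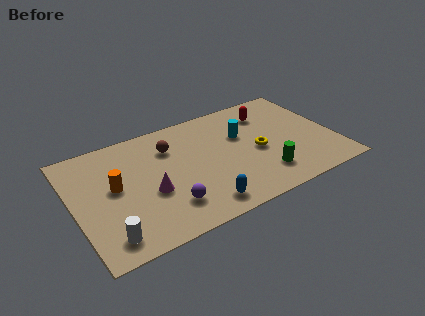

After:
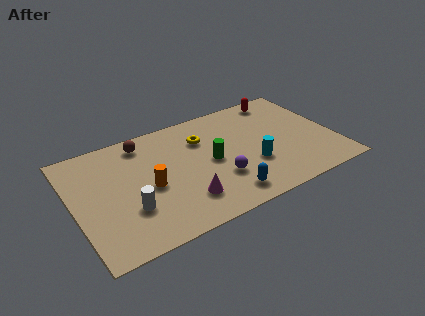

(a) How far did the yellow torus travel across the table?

3.2

From (9.0, 3.4) to (6.5, 5.4), the yellow torus covered √(2.5² + 2.0²) ≈ 3.2 units.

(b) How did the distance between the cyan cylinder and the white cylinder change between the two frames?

-1.9

The distance was about 8.0 in the first image and 6.1 in the second, so they moved 1.9 units closer together.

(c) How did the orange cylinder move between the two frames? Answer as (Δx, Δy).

(1.6, -0.7)

From the two frames, the orange cylinder sits at roughly (2.0, 4.1) before and (3.6, 3.4) after.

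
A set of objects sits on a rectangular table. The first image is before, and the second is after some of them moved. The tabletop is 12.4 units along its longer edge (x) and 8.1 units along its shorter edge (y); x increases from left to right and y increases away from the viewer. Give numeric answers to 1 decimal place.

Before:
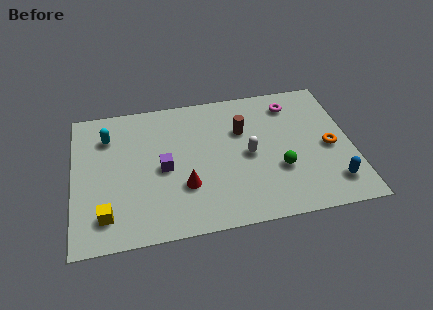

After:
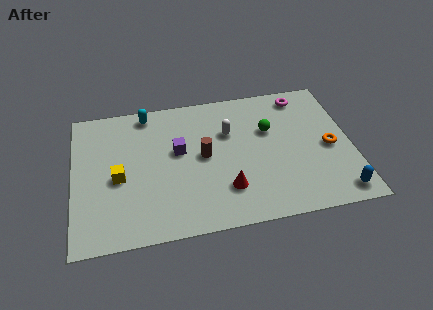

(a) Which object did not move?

the orange torus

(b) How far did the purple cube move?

1.1

The purple cube was near (4.0, 3.8) before and (4.7, 4.7) after, so it travelled √(0.7² + 0.9²) ≈ 1.1 units.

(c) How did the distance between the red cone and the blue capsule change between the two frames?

-1.6

Before: roughly 6.6 units apart; after: 5.0. That's 1.6 units closer together.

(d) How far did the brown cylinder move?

2.2

From (7.6, 5.4) to (5.8, 4.2), the brown cylinder covered √(1.8² + 1.2²) ≈ 2.2 units.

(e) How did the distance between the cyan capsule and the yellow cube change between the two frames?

-0.6

Before: roughly 4.5 units apart; after: 3.9. That's 0.6 units closer together.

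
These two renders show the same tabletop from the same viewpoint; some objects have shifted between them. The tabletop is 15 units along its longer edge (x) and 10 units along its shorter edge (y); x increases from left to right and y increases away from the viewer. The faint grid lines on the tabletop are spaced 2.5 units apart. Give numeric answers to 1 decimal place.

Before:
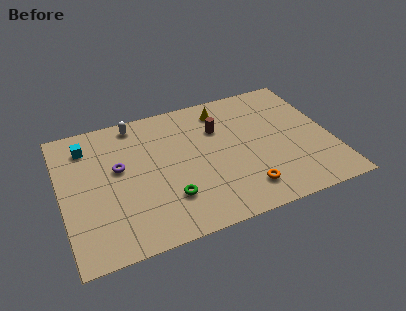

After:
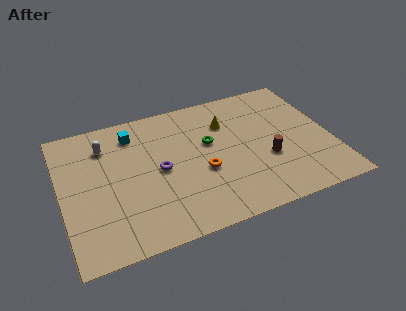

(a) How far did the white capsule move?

2.2

From (4.4, 8.9) to (2.6, 7.7), the white capsule covered √(1.8² + 1.2²) ≈ 2.2 units.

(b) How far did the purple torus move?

2.4

The purple torus was near (3.2, 5.8) before and (5.4, 4.9) after, so it travelled √(2.2² + 0.9²) ≈ 2.4 units.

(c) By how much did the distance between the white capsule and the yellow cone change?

+1.9

Before: roughly 4.9 units apart; after: 6.8. That's 1.9 units further apart.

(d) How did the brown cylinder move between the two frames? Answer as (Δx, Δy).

(2.4, -3.2)

The brown cylinder was at about (8.9, 6.9) and moved to about (11.3, 3.7).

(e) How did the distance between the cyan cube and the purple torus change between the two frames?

+0.7

Before: roughly 2.7 units apart; after: 3.4. That's 0.7 units further apart.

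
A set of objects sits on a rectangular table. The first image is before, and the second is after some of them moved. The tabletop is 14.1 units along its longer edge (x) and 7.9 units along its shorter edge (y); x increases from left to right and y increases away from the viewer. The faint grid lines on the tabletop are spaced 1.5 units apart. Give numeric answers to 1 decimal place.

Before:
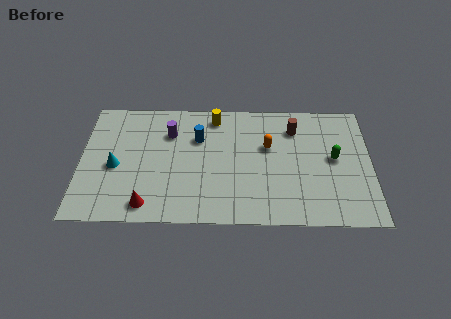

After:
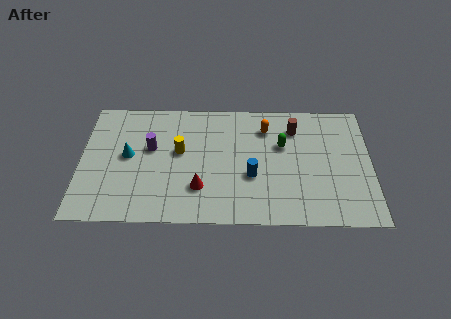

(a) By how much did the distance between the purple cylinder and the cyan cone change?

-2.2

They were about 3.4 units apart before and 1.2 after — 2.2 units closer together.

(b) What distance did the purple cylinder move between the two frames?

1.3

The purple cylinder was near (4.3, 5.7) before and (3.4, 4.7) after, so it travelled √(0.9² + 1.0²) ≈ 1.3 units.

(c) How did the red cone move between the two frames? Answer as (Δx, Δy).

(2.5, 1.1)

The red cone was at about (3.3, 1.1) and moved to about (5.8, 2.2).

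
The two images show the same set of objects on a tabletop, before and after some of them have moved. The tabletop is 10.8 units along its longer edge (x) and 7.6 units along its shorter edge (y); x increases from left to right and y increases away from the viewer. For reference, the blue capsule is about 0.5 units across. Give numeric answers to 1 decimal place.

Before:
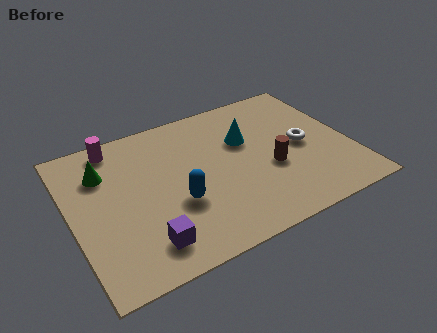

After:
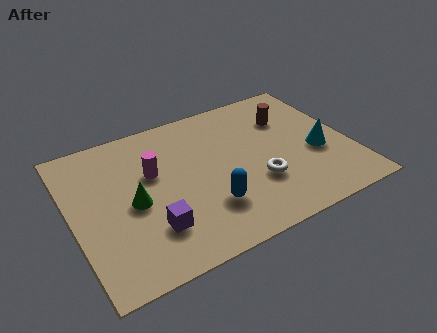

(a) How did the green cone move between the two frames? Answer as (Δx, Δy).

(0.9, -2.0)

The green cone was at about (1.4, 5.5) and moved to about (2.3, 3.5).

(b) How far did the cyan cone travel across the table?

3.2

The cyan cone moved from about (6.9, 4.9) to (9.5, 3.1), a distance of √(2.6² + 1.8²) ≈ 3.2.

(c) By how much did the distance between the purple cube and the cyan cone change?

+1.2

Before: roughly 5.6 units apart; after: 6.8. That's 1.2 units further apart.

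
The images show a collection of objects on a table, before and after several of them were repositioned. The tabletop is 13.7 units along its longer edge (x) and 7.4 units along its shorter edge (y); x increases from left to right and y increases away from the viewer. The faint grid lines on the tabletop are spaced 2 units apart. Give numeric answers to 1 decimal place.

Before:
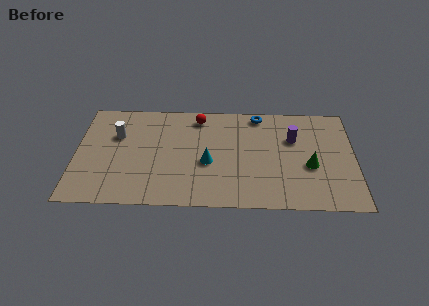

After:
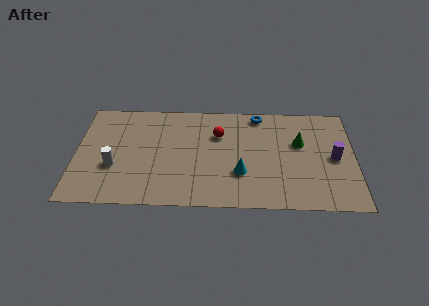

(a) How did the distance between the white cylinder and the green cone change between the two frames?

-0.4

The distance was about 9.7 in the first image and 9.3 in the second, so they moved 0.4 units closer together.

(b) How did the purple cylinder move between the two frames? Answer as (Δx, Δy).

(2.0, -1.3)

The purple cylinder was at about (10.7, 4.9) and moved to about (12.7, 3.6).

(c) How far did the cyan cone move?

1.7

The cyan cone was near (6.5, 3.1) before and (8.1, 2.4) after, so it travelled √(1.6² + 0.7²) ≈ 1.7 units.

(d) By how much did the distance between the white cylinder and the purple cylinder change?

+2.1

The distance was about 8.7 in the first image and 10.8 in the second, so they moved 2.1 units further apart.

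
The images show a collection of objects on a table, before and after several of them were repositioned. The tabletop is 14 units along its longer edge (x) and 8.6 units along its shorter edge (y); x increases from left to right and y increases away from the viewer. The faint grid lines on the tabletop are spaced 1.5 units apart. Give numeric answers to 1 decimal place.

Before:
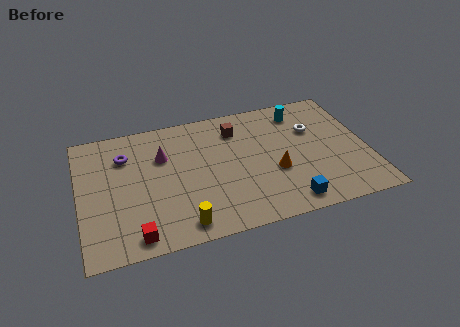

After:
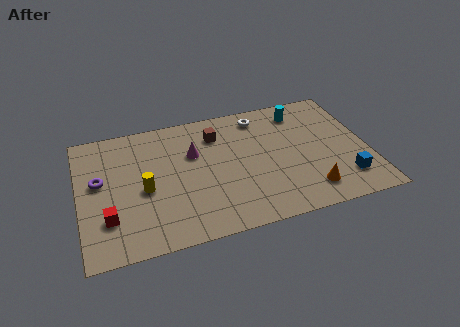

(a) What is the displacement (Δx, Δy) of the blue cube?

(2.9, 0.8)

The blue cube started near (9.8, 1.1) and ended near (12.7, 1.9).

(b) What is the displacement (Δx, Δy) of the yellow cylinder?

(-1.6, 2.7)

The yellow cylinder started near (4.7, 1.1) and ended near (3.1, 3.8).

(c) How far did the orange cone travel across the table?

2.3

The orange cone moved from about (9.4, 3.3) to (10.9, 1.6), a distance of √(1.5² + 1.7²) ≈ 2.3.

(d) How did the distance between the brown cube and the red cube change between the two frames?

-0.9

The distance was about 7.8 in the first image and 6.9 in the second, so they moved 0.9 units closer together.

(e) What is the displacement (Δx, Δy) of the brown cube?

(-1.0, -0.1)

From the two frames, the brown cube sits at roughly (7.8, 6.7) before and (6.8, 6.6) after.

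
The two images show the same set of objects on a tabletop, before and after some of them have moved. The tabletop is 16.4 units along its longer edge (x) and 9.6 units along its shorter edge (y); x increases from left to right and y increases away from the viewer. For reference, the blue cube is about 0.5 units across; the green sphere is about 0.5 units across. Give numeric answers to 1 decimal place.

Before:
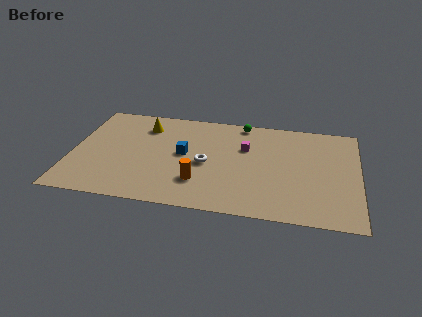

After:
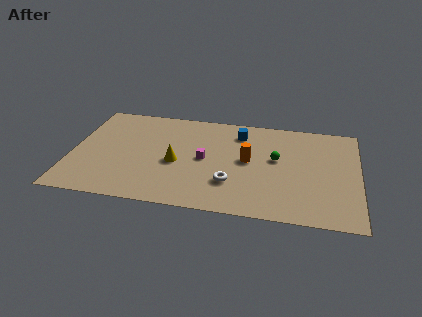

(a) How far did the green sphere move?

3.8

From (9.6, 8.7) to (11.7, 5.5), the green sphere covered √(2.1² + 3.2²) ≈ 3.8 units.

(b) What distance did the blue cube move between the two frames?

4.0

From (6.4, 5.1) to (9.5, 7.7), the blue cube covered √(3.1² + 2.6²) ≈ 4.0 units.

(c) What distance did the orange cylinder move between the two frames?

3.7

From (7.4, 2.6) to (10.1, 5.1), the orange cylinder covered √(2.7² + 2.5²) ≈ 3.7 units.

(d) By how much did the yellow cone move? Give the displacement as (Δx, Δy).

(2.0, -3.3)

The yellow cone was at about (4.0, 7.5) and moved to about (6.0, 4.2).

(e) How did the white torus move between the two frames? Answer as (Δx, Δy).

(1.5, -1.6)

The white torus started near (7.7, 4.4) and ended near (9.2, 2.8).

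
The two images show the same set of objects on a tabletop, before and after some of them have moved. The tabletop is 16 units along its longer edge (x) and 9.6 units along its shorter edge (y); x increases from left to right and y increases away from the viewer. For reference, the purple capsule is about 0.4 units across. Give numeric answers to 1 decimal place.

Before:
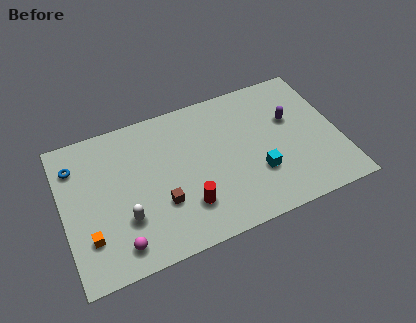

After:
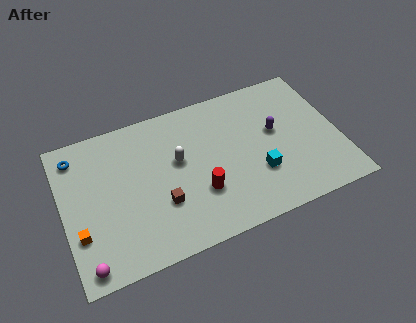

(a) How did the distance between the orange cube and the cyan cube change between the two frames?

+0.5

They were about 9.8 units apart before and 10.3 after — 0.5 units further apart.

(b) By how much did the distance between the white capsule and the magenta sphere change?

+5.7

They were about 1.6 units apart before and 7.3 after — 5.7 units further apart.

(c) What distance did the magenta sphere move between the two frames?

2.0

The magenta sphere was near (2.9, 1.5) before and (1.0, 1.0) after, so it travelled √(1.9² + 0.5²) ≈ 2.0 units.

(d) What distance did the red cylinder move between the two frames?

1.0

The red cylinder was near (6.9, 2.5) before and (7.7, 3.1) after, so it travelled √(0.8² + 0.6²) ≈ 1.0 units.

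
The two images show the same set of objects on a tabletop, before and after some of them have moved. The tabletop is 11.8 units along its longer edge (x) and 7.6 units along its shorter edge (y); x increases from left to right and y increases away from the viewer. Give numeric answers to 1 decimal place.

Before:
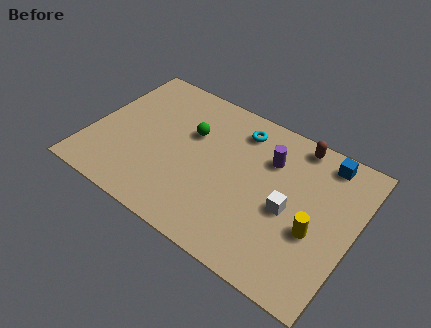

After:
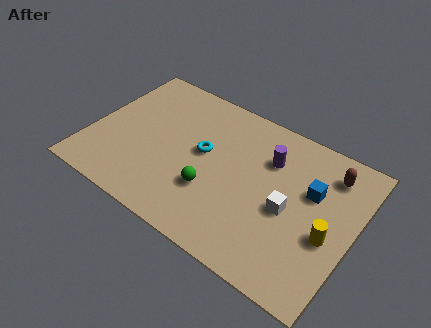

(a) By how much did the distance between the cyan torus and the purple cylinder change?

+1.3

The distance was about 1.7 in the first image and 3.0 in the second, so they moved 1.3 units further apart.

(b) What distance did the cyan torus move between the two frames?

2.4

The cyan torus moved from about (6.3, 6.2) to (5.0, 4.2), a distance of √(1.3² + 2.0²) ≈ 2.4.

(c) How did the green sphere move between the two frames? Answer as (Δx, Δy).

(1.4, -2.4)

From the two frames, the green sphere sits at roughly (4.3, 4.9) before and (5.7, 2.5) after.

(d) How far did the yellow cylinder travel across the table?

0.6

The yellow cylinder moved from about (10.2, 3.0) to (10.8, 3.1), a distance of √(0.6² + 0.1²) ≈ 0.6.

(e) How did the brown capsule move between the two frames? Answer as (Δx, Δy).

(1.6, -0.7)

From the two frames, the brown capsule sits at roughly (8.8, 6.8) before and (10.4, 6.1) after.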